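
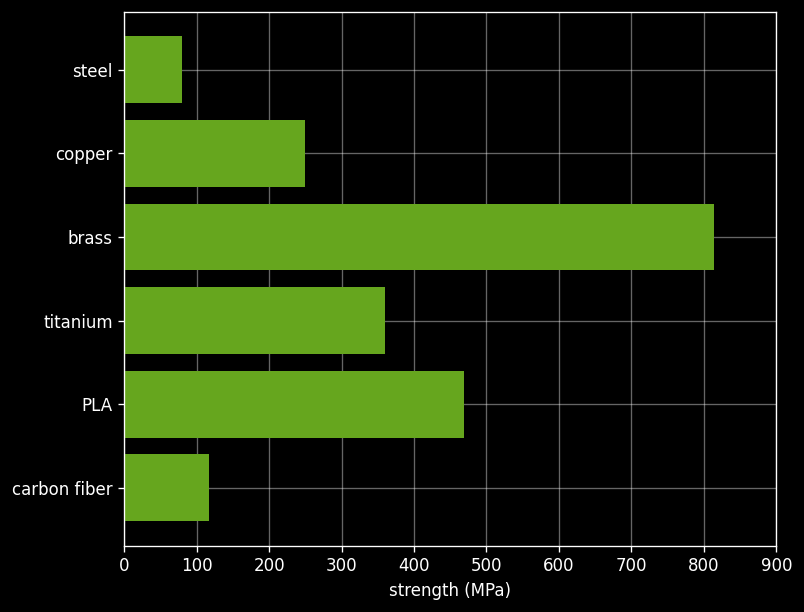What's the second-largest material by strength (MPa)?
PLA

Top 3: brass ≈ 800, PLA ≈ 500, titanium ≈ 400.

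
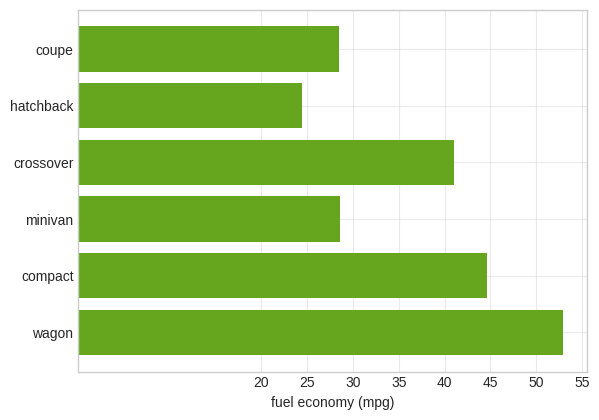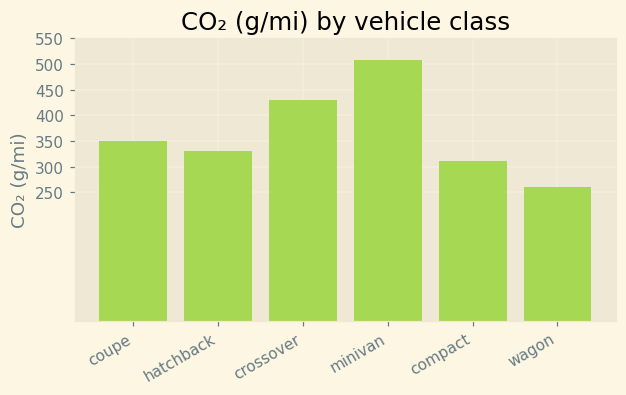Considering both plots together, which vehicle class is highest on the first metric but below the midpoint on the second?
wagon

Chart 2 median CO₂ (g/mi) ≈ 350; below-median vehicle classes: hatchback, compact, wagon. Among those, wagon has the highest fuel economy (mpg) (≈ 55).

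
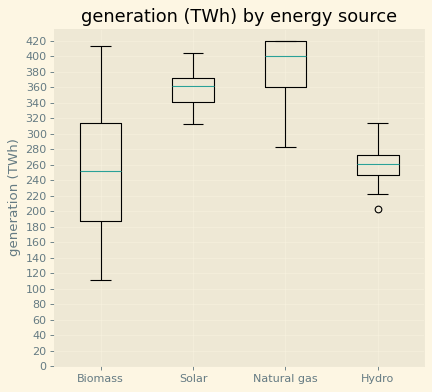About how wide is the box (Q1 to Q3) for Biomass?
Q3 ≈ 320, Q1 ≈ 180; IQR ≈ 140.

≈ 140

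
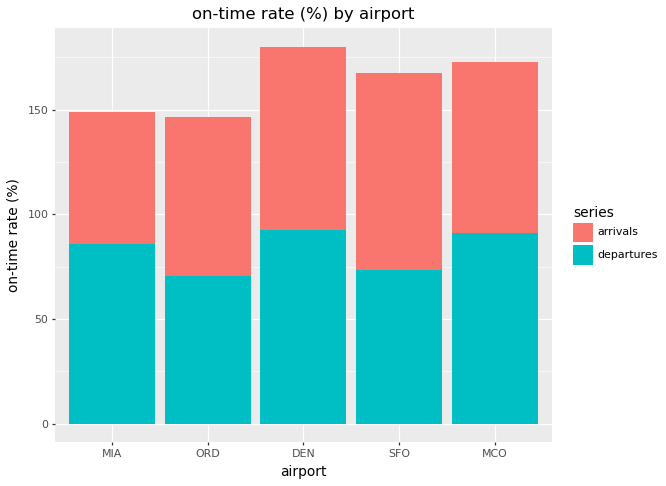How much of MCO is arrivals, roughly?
arrivals top ≈ 180, bottom ≈ 100; segment ≈ 80.

≈ 80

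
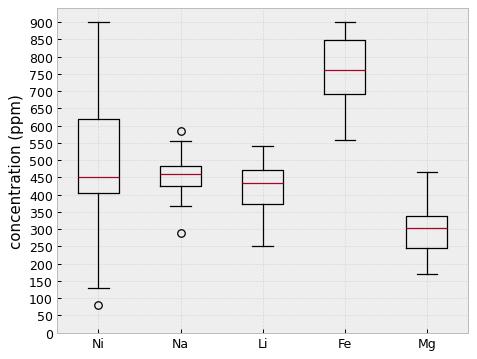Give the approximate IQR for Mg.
≈ 100

Q3 ≈ 350, Q1 ≈ 250; IQR ≈ 100.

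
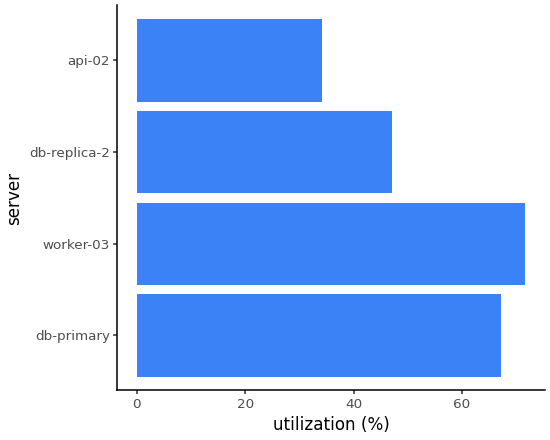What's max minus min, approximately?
Max worker-03 ≈ 70, min api-02 ≈ 30; range ≈ 40.

≈ 40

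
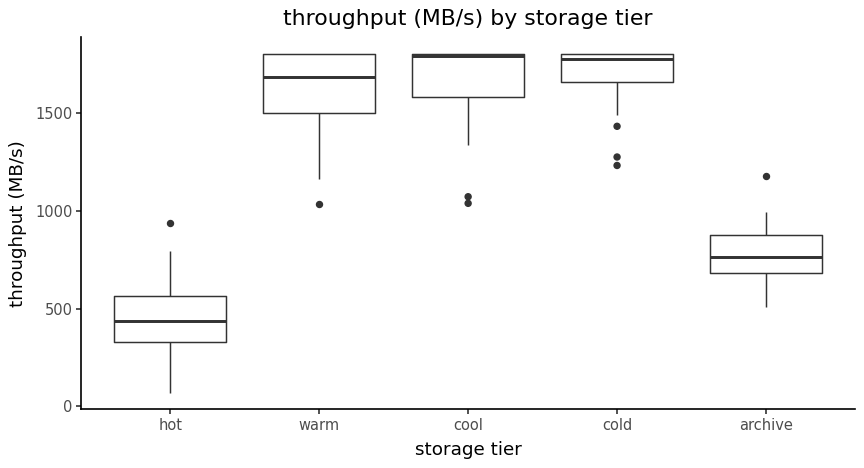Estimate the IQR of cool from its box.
Q3 ≈ 1800, Q1 ≈ 1600; IQR ≈ 200.

≈ 200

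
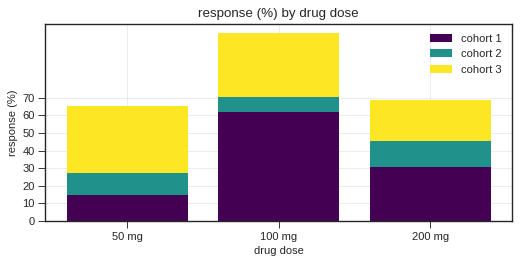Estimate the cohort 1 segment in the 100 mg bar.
cohort 1 top ≈ 60, bottom ≈ 0; segment ≈ 60.

≈ 60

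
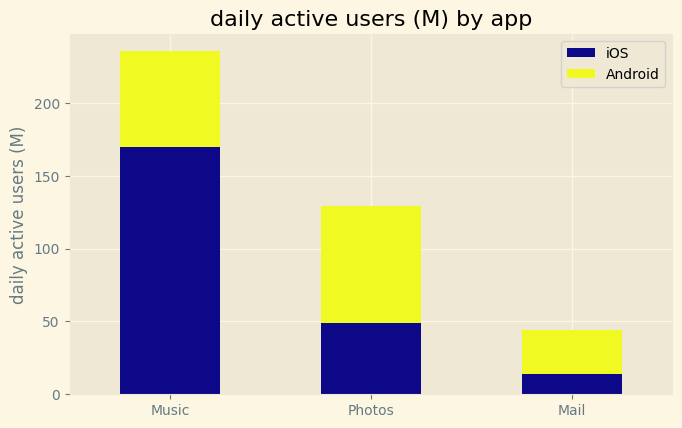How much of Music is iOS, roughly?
≈ 160

iOS top ≈ 160, bottom ≈ 0; segment ≈ 160.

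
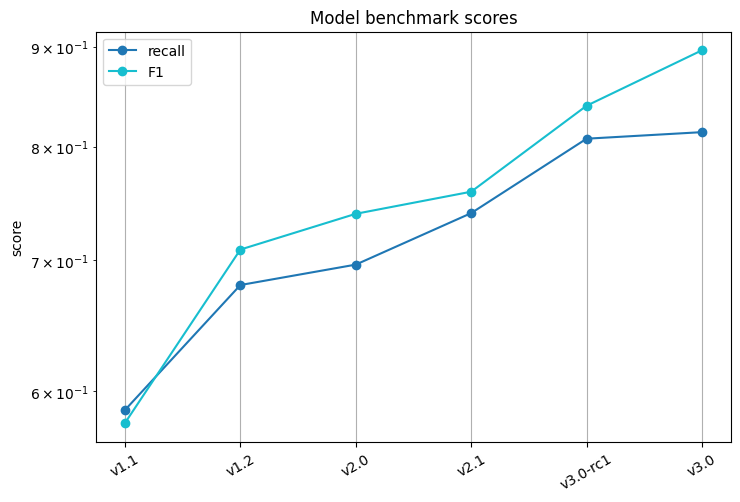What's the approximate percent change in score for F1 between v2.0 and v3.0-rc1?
≈ +13.3%

v2.0 ≈ 0.75, v3.0-rc1 ≈ 0.85; (0.85 − 0.75) / 0.75 ≈ +13.3%.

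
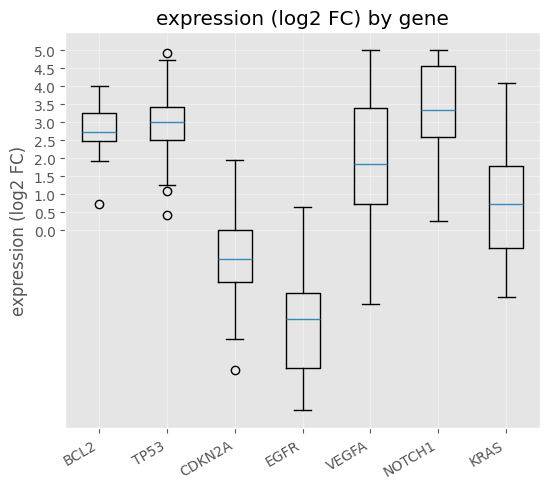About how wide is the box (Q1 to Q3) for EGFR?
Q3 ≈ -2.0, Q1 ≈ -4.0; IQR ≈ 2.0.

≈ 2.0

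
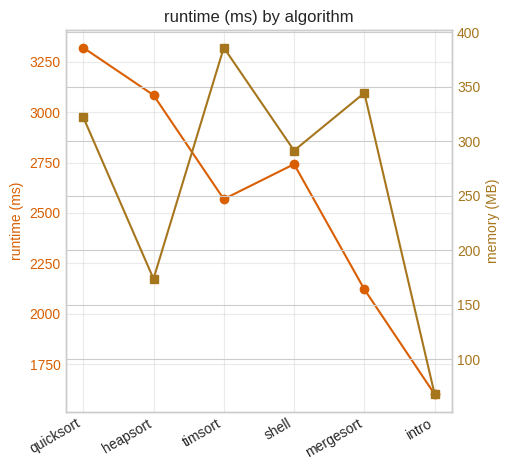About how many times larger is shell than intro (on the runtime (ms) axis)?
shell ≈ 2800, intro ≈ 1600; 2800/1600 ≈ 1.75.

≈ 1.75×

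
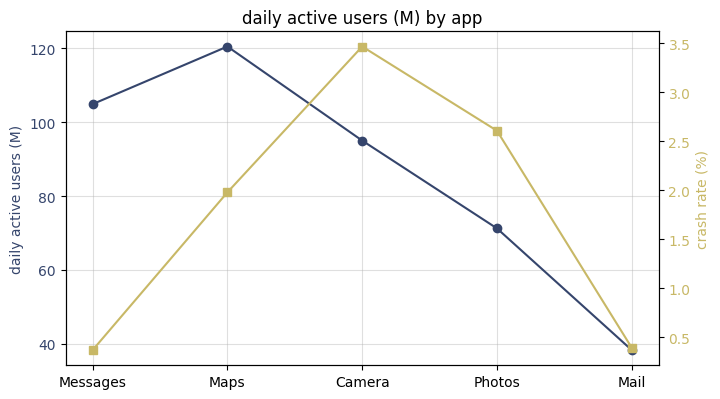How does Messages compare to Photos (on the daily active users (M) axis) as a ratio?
Messages ≈ 100, Photos ≈ 70; 100/70 ≈ 1.43.

≈ 1.43×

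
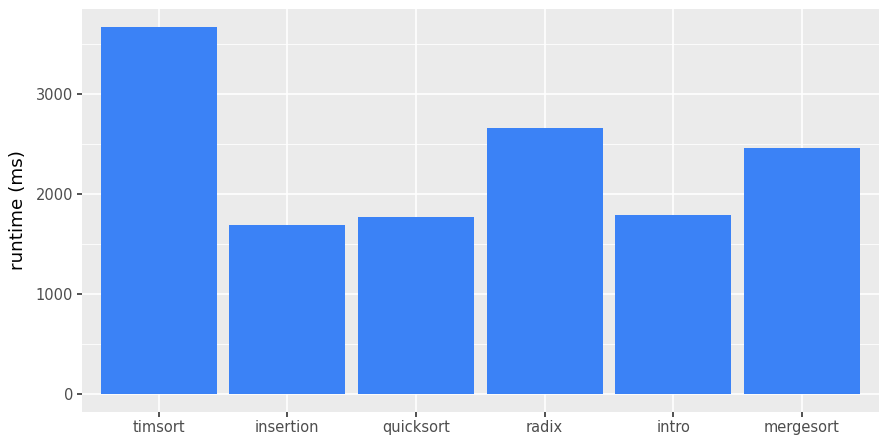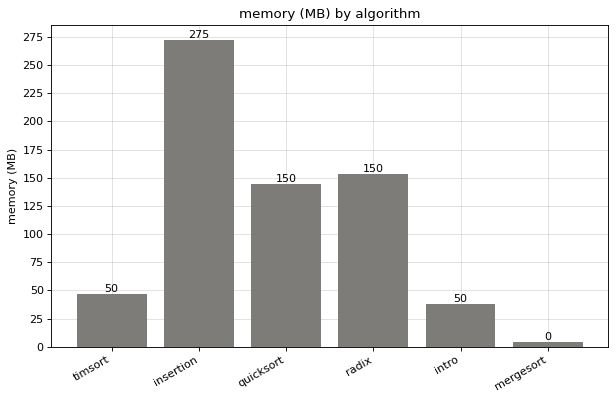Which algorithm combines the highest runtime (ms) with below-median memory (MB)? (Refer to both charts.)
Chart 2 median memory (MB) ≈ 100; below-median algorithms: timsort, intro, mergesort. Among those, timsort has the highest runtime (ms) (≈ 3500).

timsort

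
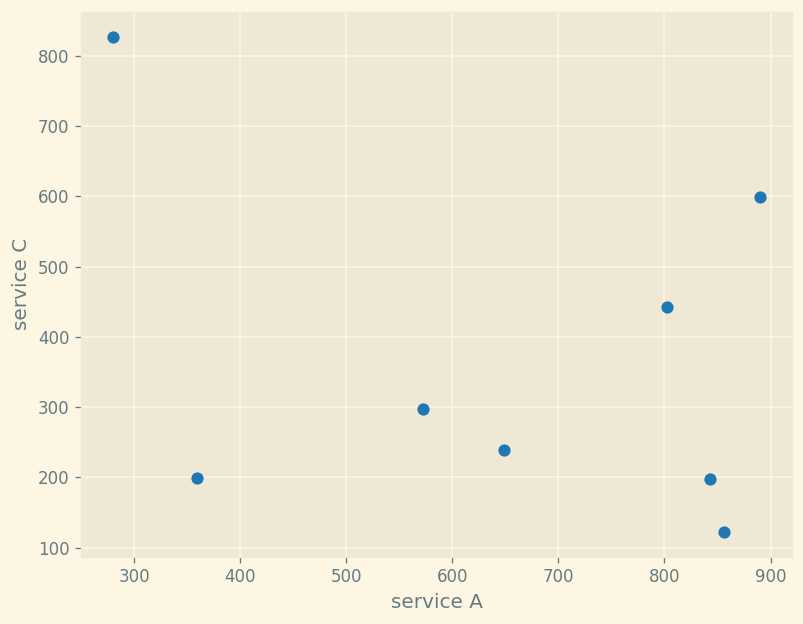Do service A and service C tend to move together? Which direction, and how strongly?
Points are negatively correlated; weak (|r| ≈ 0.3).

negative, weak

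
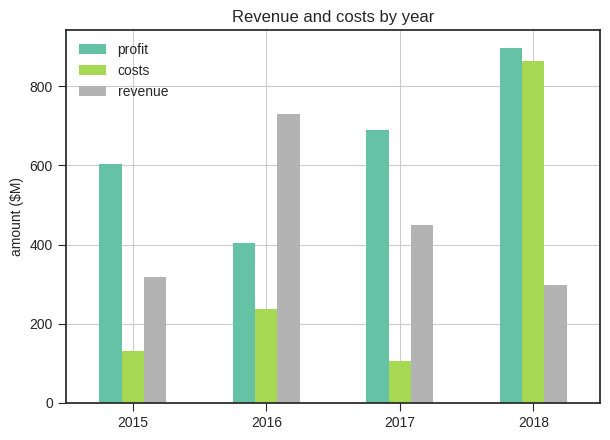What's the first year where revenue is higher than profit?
2016

2015: revenue ≈ 300 vs profit ≈ 600 (not yet); 2016: revenue ≈ 700 vs profit ≈ 400 (first crossover).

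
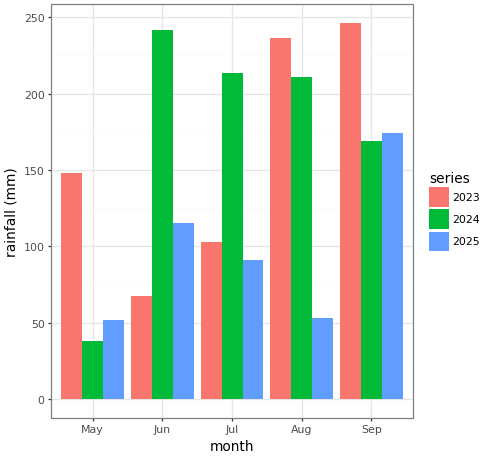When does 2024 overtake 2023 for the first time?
May: 2024 ≈ 50 vs 2023 ≈ 150 (not yet); Jun: 2024 ≈ 250 vs 2023 ≈ 75 (first crossover).

Jun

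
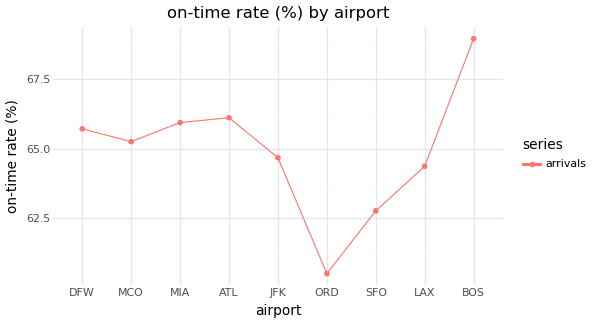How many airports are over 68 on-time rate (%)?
1

Above 68: BOS.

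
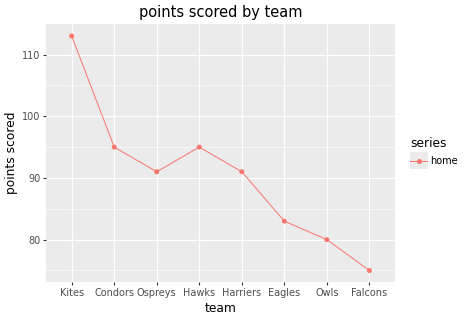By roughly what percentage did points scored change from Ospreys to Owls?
≈ -11.1%

Ospreys ≈ 90, Owls ≈ 80; (80 − 90) / 90 ≈ -11.1%.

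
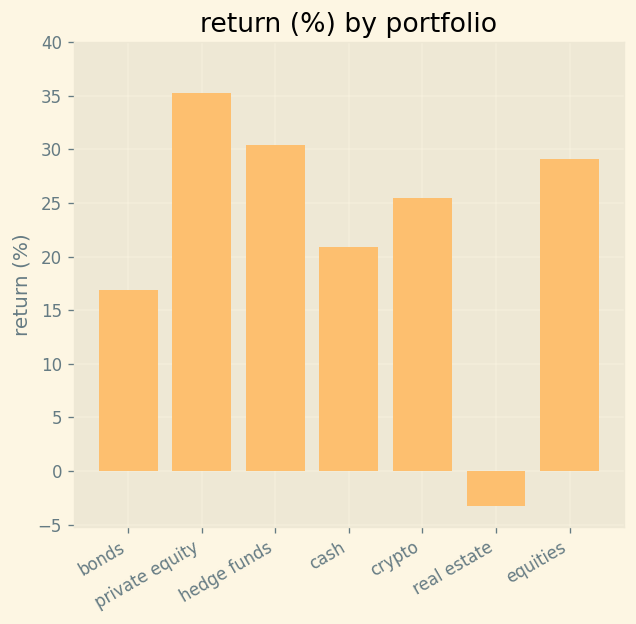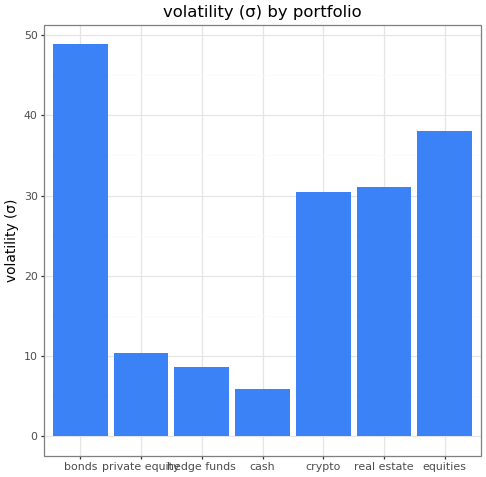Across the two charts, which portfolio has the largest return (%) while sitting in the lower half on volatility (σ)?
Chart 2 median volatility (σ) ≈ 30; below-median portfolios: private equity, hedge funds, cash. Among those, private equity has the highest return (%) (≈ 35).

private equity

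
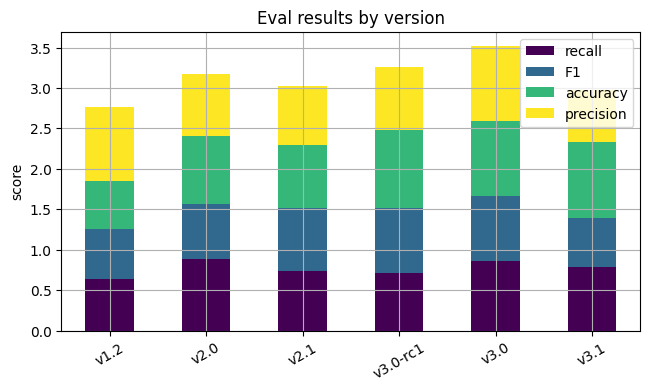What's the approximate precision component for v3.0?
precision top ≈ 3.5, bottom ≈ 2.5; segment ≈ 1.0.

≈ 1.0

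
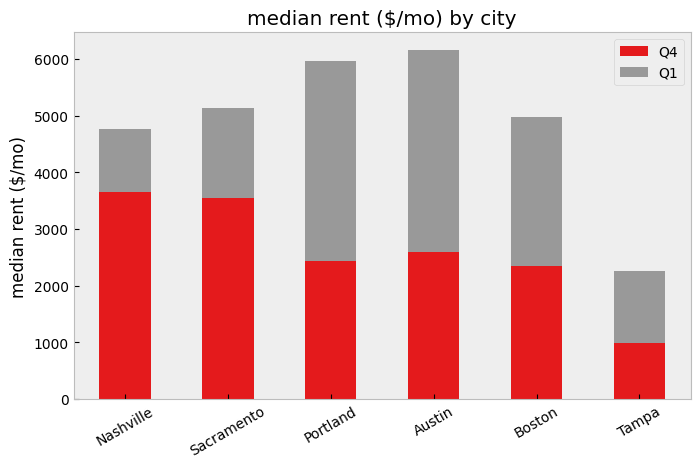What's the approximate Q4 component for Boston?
≈ 2000

Q4 top ≈ 2000, bottom ≈ 0; segment ≈ 2000.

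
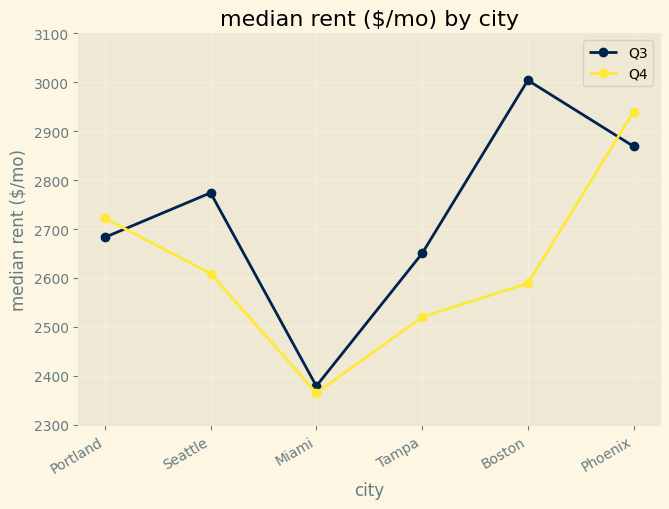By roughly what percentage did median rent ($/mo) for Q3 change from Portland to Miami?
Portland ≈ 2700, Miami ≈ 2400; (2400 − 2700) / 2700 ≈ -11.1%.

≈ -11.1%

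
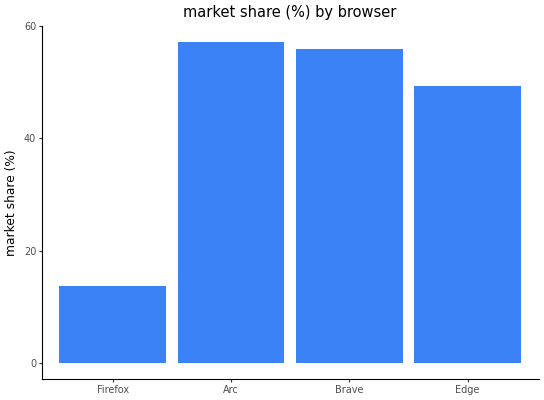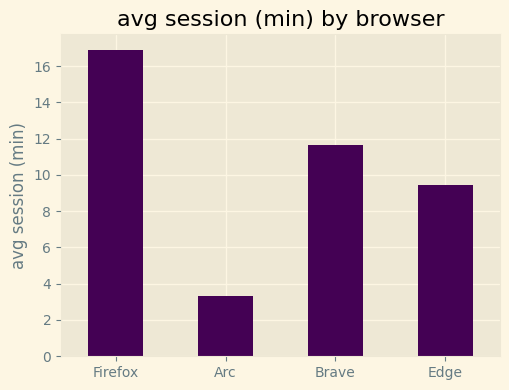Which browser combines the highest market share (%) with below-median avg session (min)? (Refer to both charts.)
Arc

Chart 2 median avg session (min) ≈ 10; below-median browsers: Arc, Edge. Among those, Arc has the highest market share (%) (≈ 60).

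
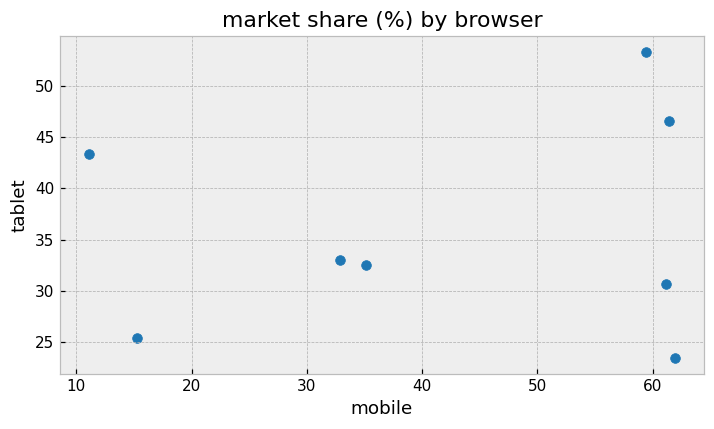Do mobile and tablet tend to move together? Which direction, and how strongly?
no clear correlation

Points are roughly uncorrelated; weak (|r| ≈ 0.2).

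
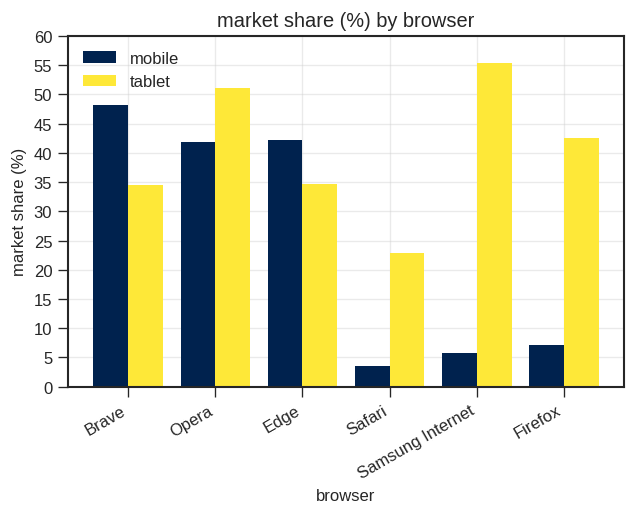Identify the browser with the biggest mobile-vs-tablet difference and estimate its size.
Samsung Internet: mobile ≈ 5, tablet ≈ 55 → gap ≈ 50. Next-largest (Firefox) is only ≈ 35.

Samsung Internet, ≈ 50 %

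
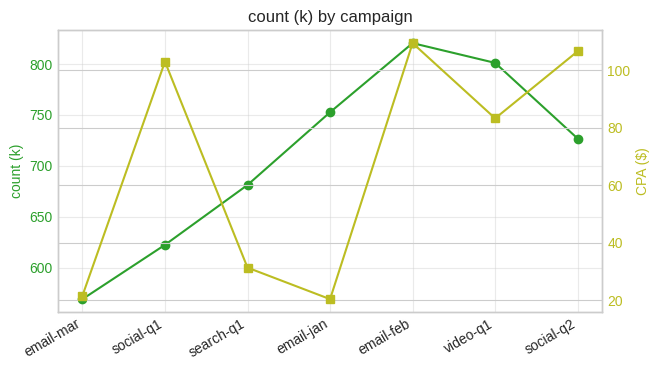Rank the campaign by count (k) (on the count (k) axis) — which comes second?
video-q1

Top 3 (on the count (k) axis): email-feb ≈ 825, video-q1 ≈ 800, email-jan ≈ 750.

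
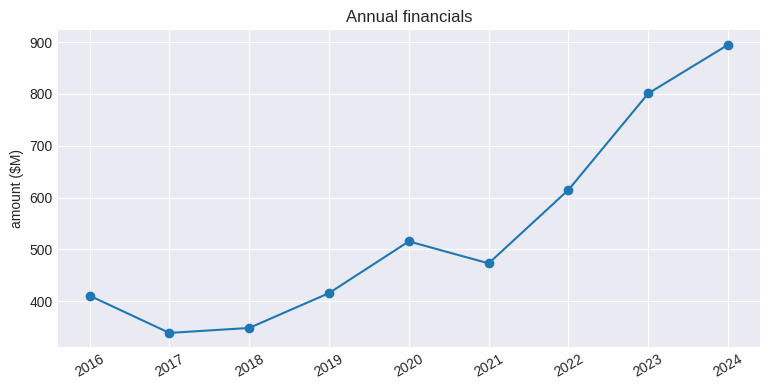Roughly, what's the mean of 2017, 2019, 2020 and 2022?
(350 + 400 + 500 + 600) / 4 ≈ 462.

≈ 462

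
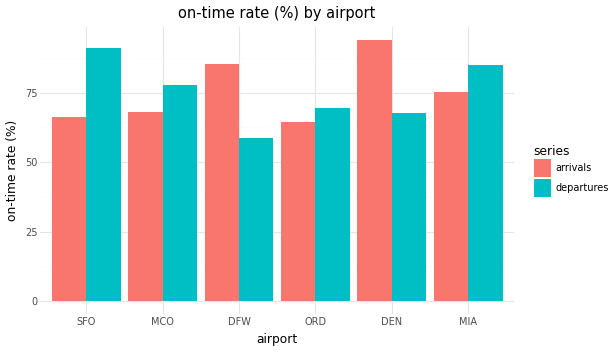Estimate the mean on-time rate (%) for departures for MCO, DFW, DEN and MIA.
(80 + 60 + 70 + 80) / 4 ≈ 72.

≈ 72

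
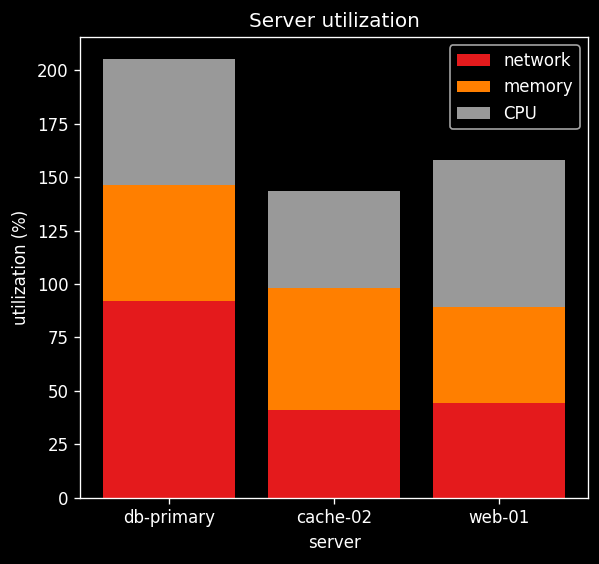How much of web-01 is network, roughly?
≈ 40

network top ≈ 40, bottom ≈ 0; segment ≈ 40.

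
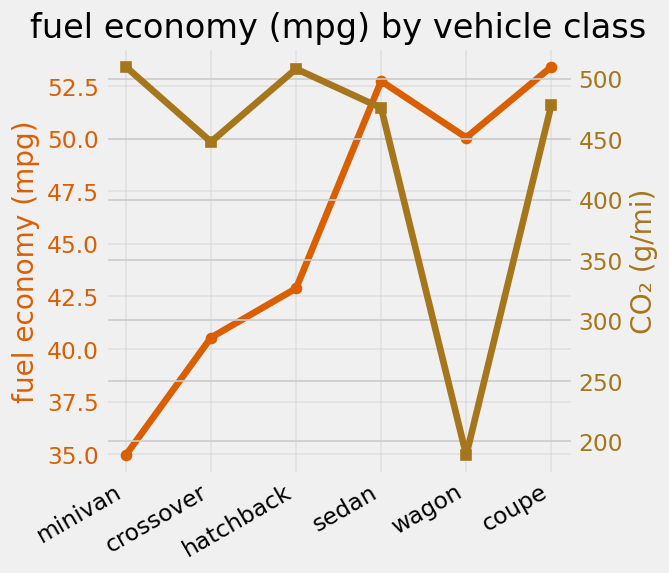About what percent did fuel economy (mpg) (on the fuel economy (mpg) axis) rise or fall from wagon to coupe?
wagon ≈ 50, coupe ≈ 54; (54 − 50) / 50 ≈ +8%.

≈ +8%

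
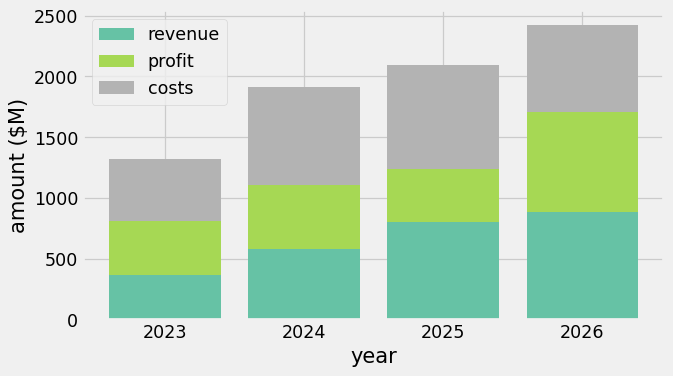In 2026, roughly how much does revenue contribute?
≈ 1000

revenue top ≈ 1000, bottom ≈ 0; segment ≈ 1000.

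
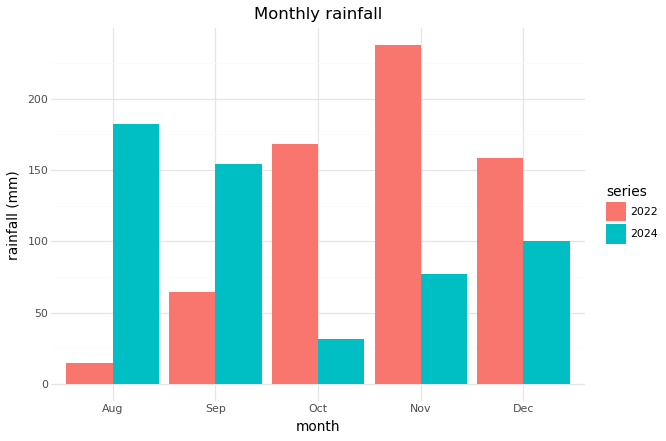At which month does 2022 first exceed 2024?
Sep: 2022 ≈ 60 vs 2024 ≈ 160 (not yet); Oct: 2022 ≈ 160 vs 2024 ≈ 40 (first crossover).

Oct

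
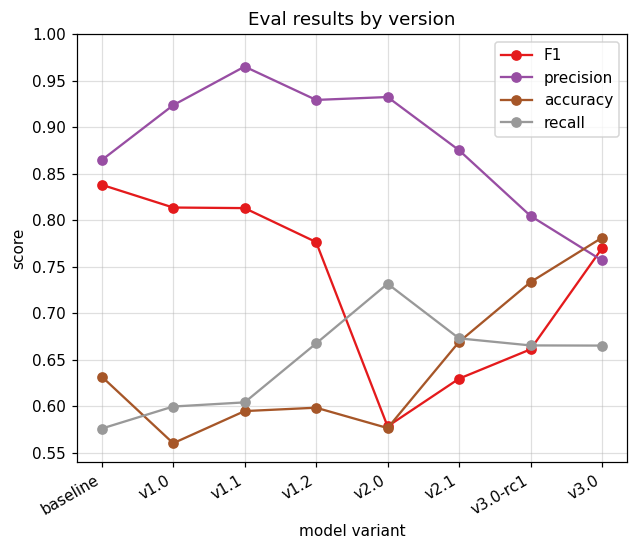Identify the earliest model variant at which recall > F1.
v1.2: recall ≈ 0.65 vs F1 ≈ 0.80 (not yet); v2.0: recall ≈ 0.75 vs F1 ≈ 0.60 (first crossover).

v2.0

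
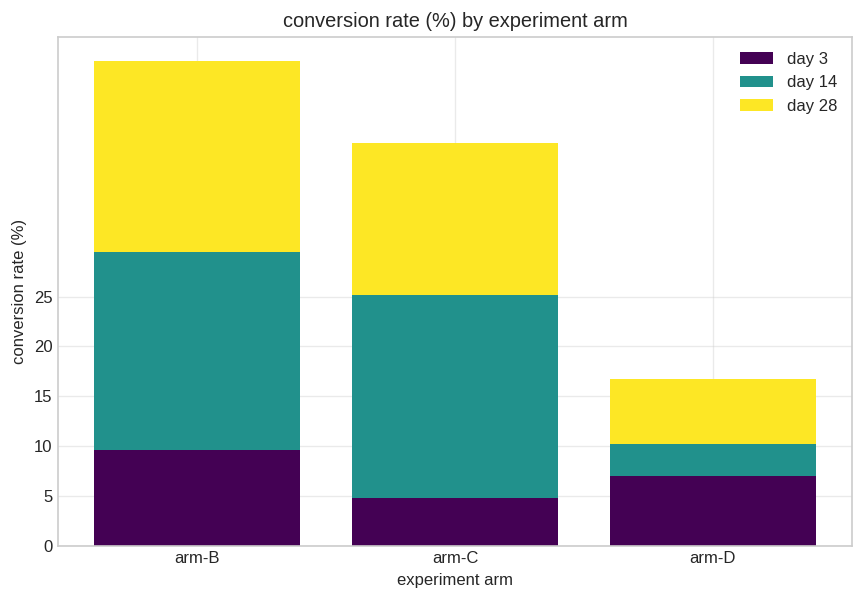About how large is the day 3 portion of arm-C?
≈ 5

day 3 top ≈ 5, bottom ≈ 0; segment ≈ 5.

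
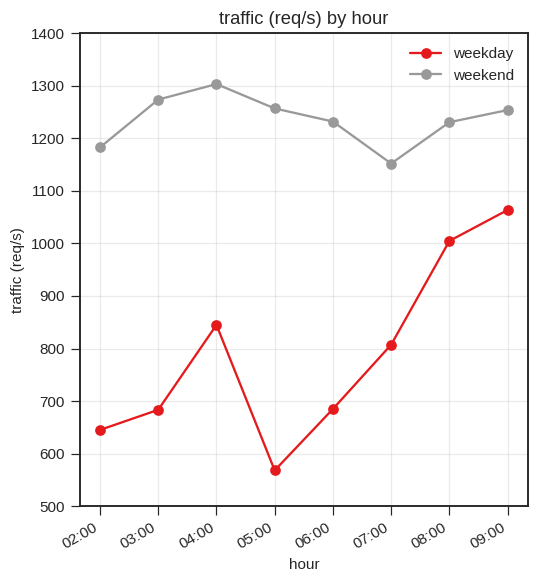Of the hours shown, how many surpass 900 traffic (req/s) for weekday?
2

Above 900: 08:00, 09:00.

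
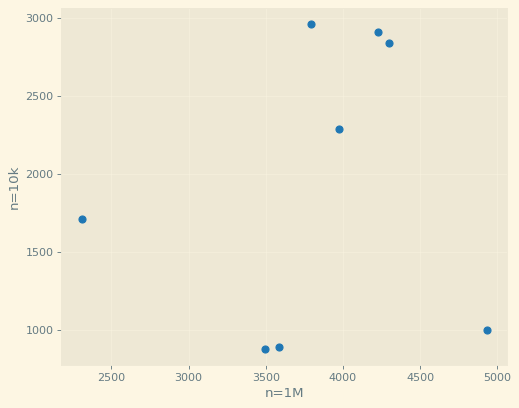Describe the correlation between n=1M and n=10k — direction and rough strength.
Points are roughly uncorrelated; weak (|r| ≈ 0.1).

no clear correlation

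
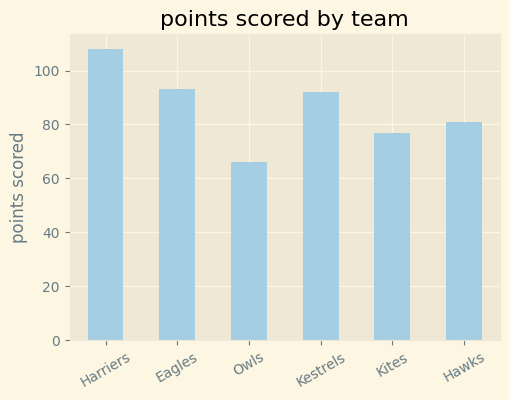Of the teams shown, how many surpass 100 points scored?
Above 100: Harriers.

1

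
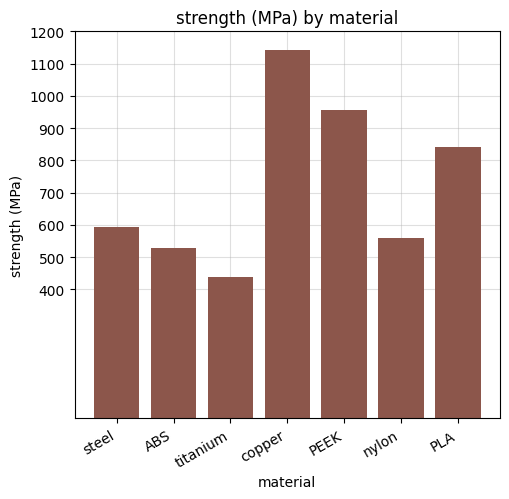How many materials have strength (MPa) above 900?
Above 900: copper, PEEK.

2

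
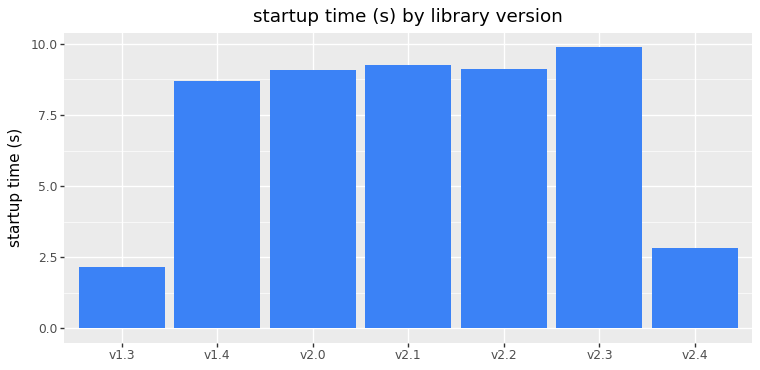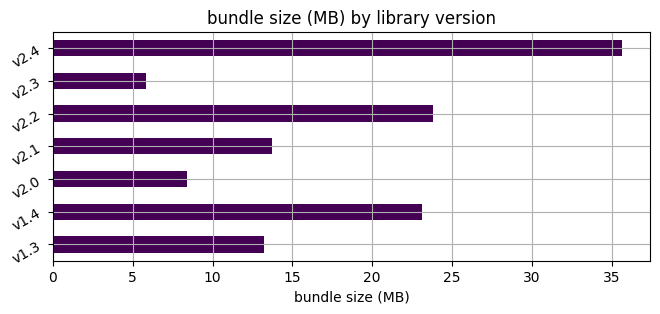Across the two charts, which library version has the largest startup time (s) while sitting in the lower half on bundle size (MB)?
Chart 2 median bundle size (MB) ≈ 15; below-median library versions: v1.3, v2.0, v2.3. Among those, v2.3 has the highest startup time (s) (≈ 10).

v2.3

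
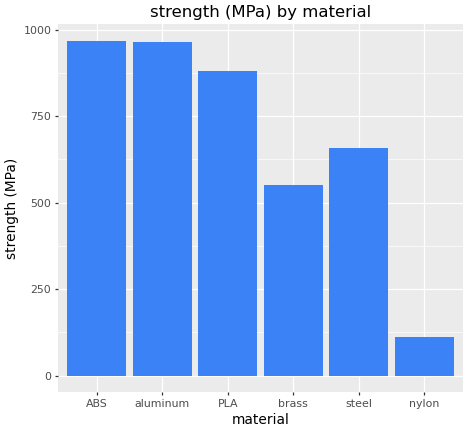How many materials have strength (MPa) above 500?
Above 500: ABS, aluminum, PLA, brass, steel.

5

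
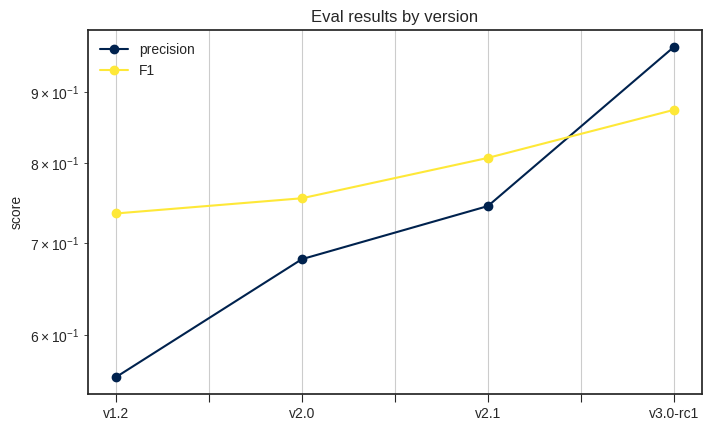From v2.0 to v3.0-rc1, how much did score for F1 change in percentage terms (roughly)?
v2.0 ≈ 0.75, v3.0-rc1 ≈ 0.85; (0.85 − 0.75) / 0.75 ≈ +13.3%.

≈ +13.3%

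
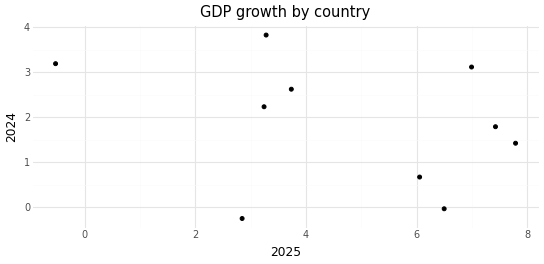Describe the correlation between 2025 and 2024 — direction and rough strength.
negative, weak

Points are negatively correlated; weak (|r| ≈ 0.3).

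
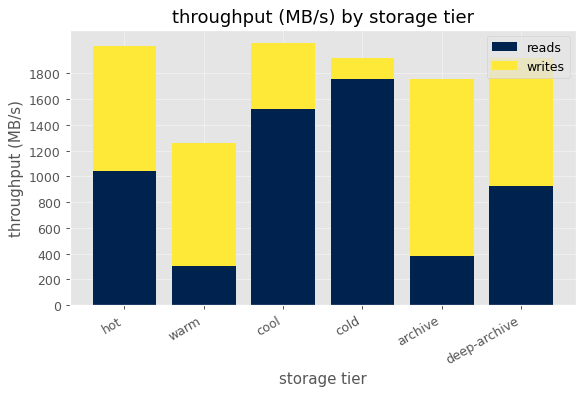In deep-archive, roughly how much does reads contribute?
≈ 1000

reads top ≈ 1000, bottom ≈ 0; segment ≈ 1000.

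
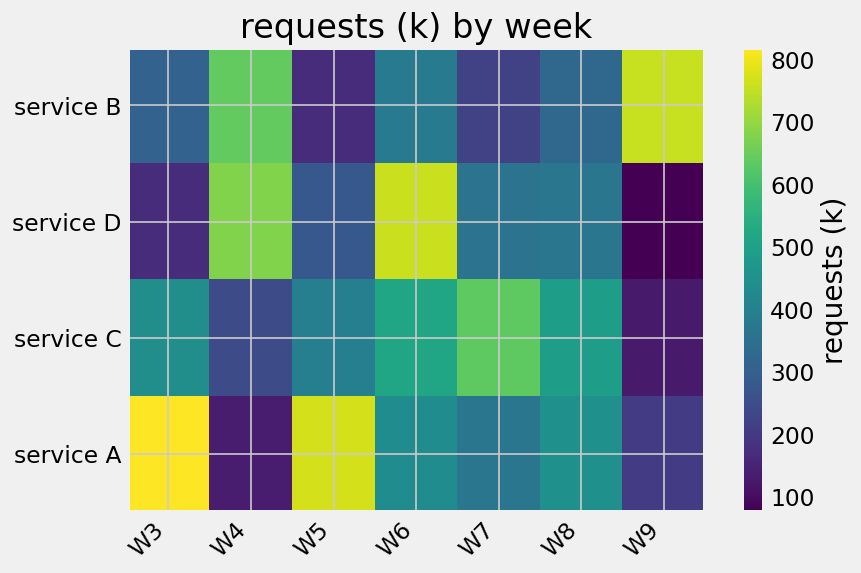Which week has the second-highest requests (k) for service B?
W4

Top 3 for service B: W9 ≈ 800, W4 ≈ 600, W6 ≈ 400.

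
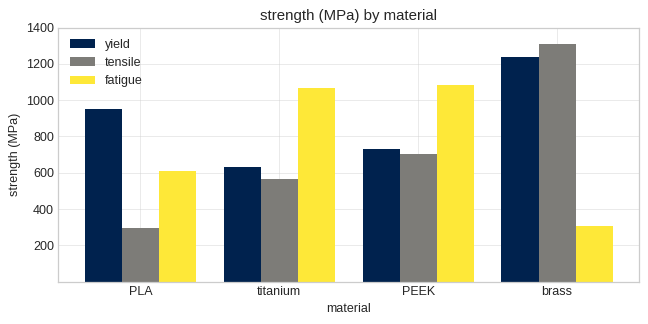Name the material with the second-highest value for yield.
PLA

Top 3 for yield: brass ≈ 1200, PLA ≈ 1000, PEEK ≈ 800.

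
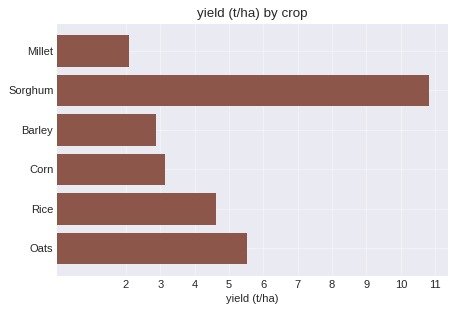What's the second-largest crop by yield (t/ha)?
Top 3: Sorghum ≈ 11, Oats ≈ 6, Rice ≈ 5.

Oats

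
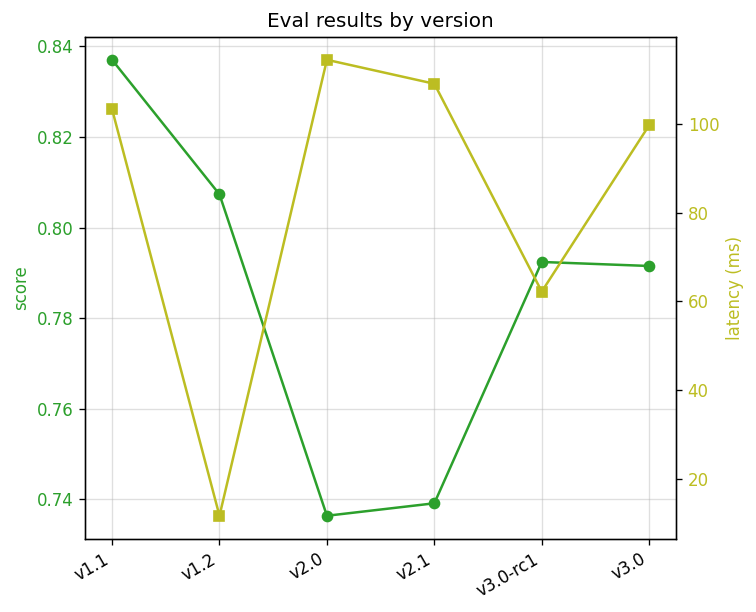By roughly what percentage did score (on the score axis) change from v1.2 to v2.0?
v1.2 ≈ 0.81, v2.0 ≈ 0.74; (0.74 − 0.81) / 0.81 ≈ -8.6%.

≈ -8.6%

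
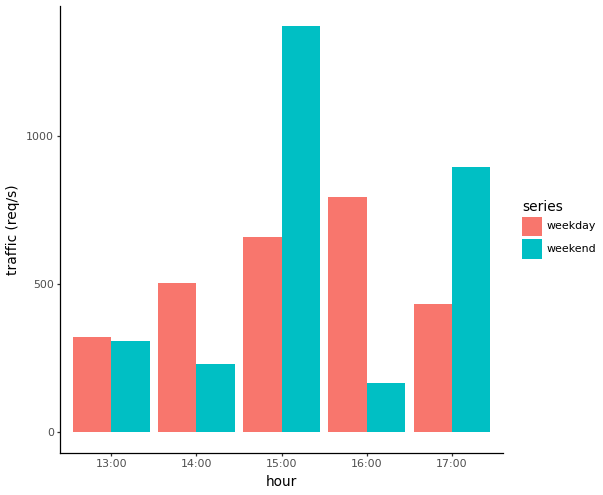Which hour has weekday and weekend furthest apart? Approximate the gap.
15:00, ≈ 800 req/s

15:00: weekday ≈ 600, weekend ≈ 1400 → gap ≈ 800. Next-largest (16:00) is only ≈ 600.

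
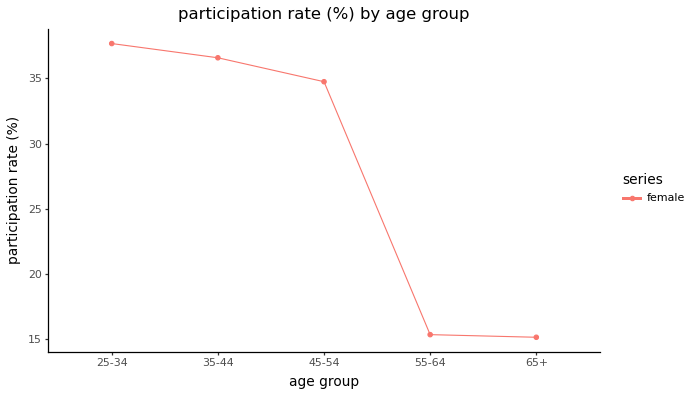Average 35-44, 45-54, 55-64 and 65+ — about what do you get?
(36 + 34 + 16 + 16) / 4 ≈ 26.

≈ 26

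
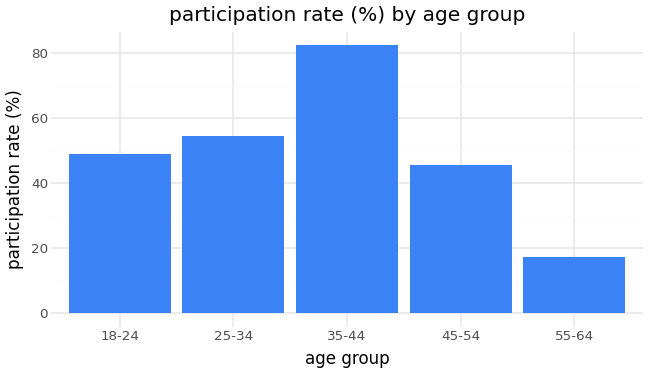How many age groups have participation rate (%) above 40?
4

Above 40: 18-24, 25-34, 35-44, 45-54.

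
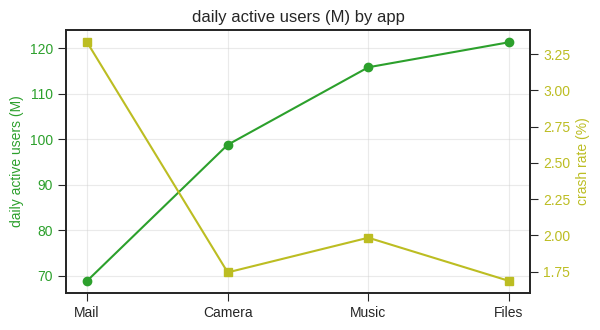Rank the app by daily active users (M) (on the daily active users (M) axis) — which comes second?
Top 3 (on the daily active users (M) axis): Files ≈ 120, Music ≈ 115, Camera ≈ 100.

Music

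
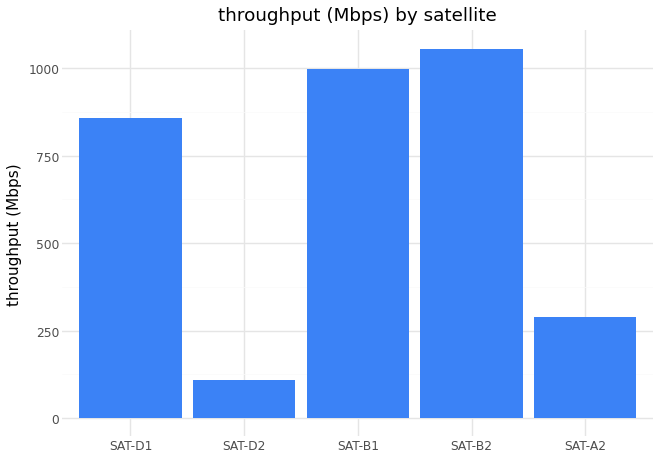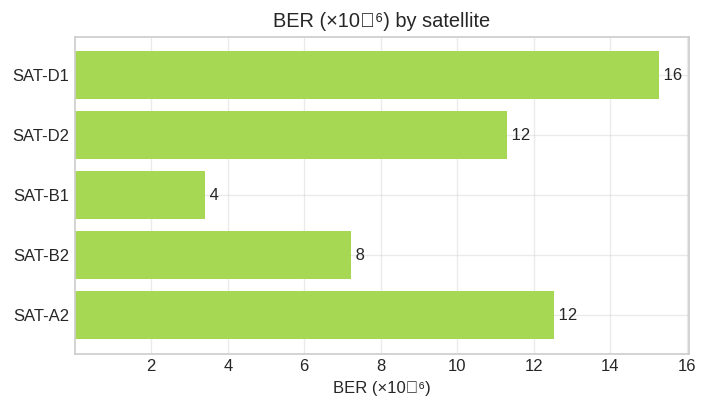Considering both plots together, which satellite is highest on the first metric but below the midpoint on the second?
Chart 2 median BER (×10⁻⁶) ≈ 12; below-median satellites: SAT-B1, SAT-B2. Among those, SAT-B2 has the highest throughput (Mbps) (≈ 1100).

SAT-B2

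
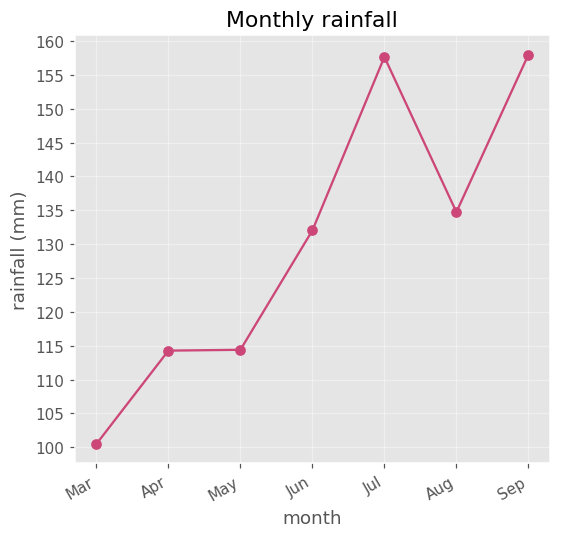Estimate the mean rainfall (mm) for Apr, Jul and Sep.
(115 + 160 + 160) / 3 ≈ 145.

≈ 145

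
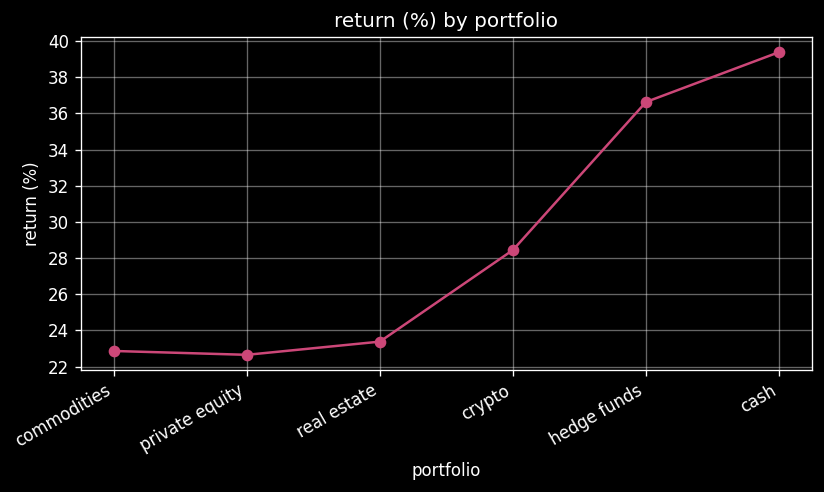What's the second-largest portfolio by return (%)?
Top 3: cash ≈ 40, hedge funds ≈ 36, crypto ≈ 28.

hedge funds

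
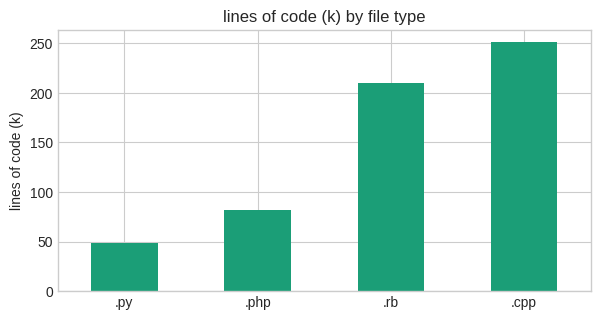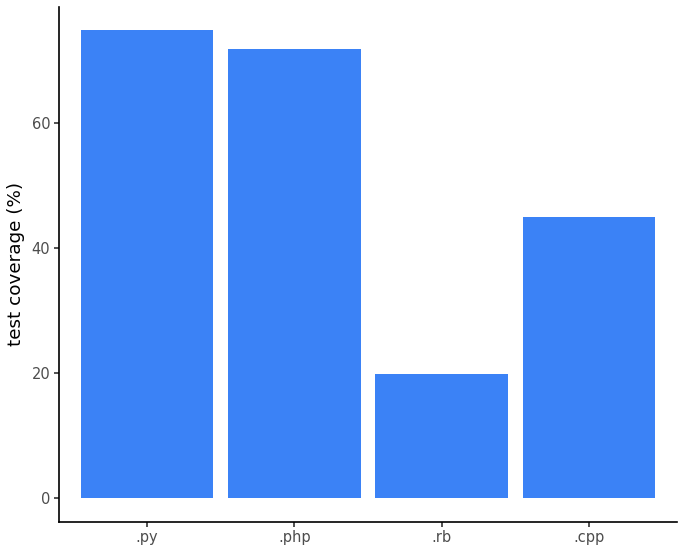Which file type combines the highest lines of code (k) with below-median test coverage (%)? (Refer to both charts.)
.cpp

Chart 2 median test coverage (%) ≈ 60; below-median file types: .rb, .cpp. Among those, .cpp has the highest lines of code (k) (≈ 250).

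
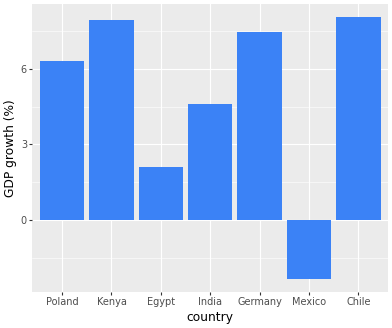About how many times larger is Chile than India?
Chile ≈ 8, India ≈ 5; 8/5 ≈ 1.6.

≈ 1.6×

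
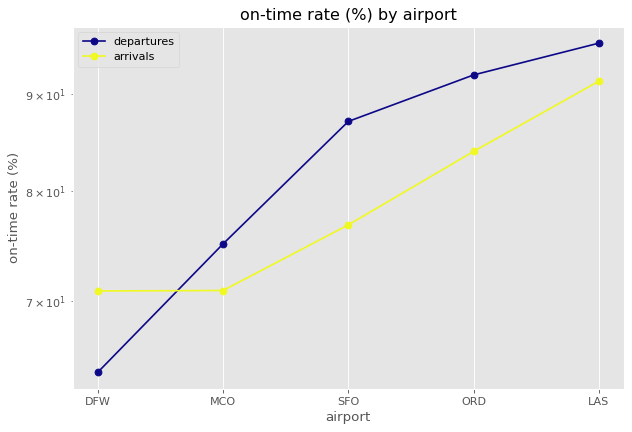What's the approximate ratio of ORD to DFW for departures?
≈ 1.38×

ORD ≈ 90, DFW ≈ 65; 90/65 ≈ 1.38.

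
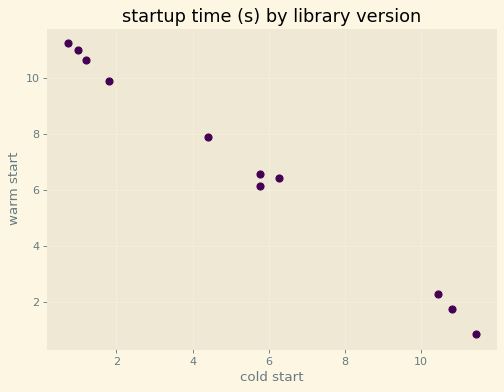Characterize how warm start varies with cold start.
Points are negatively correlated; strong (|r| ≈ 1.0).

negative, strong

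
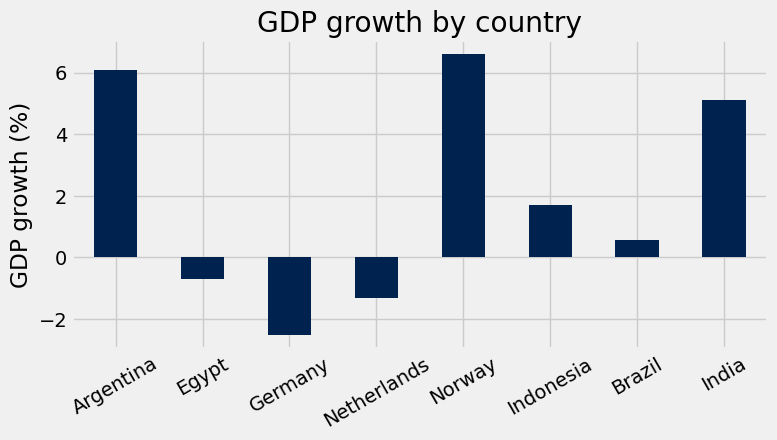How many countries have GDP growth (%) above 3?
3

Above 3: Argentina, Norway, India.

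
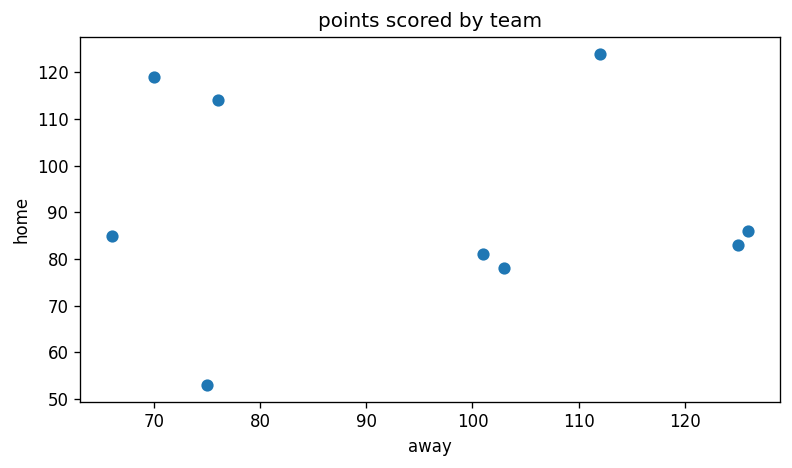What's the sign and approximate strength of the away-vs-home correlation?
no clear correlation

Points are roughly uncorrelated; weak (|r| ≈ 0.0).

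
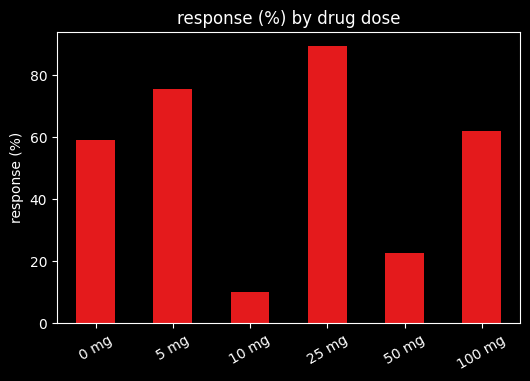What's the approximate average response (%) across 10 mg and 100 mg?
≈ 35

(10 + 60) / 2 ≈ 35.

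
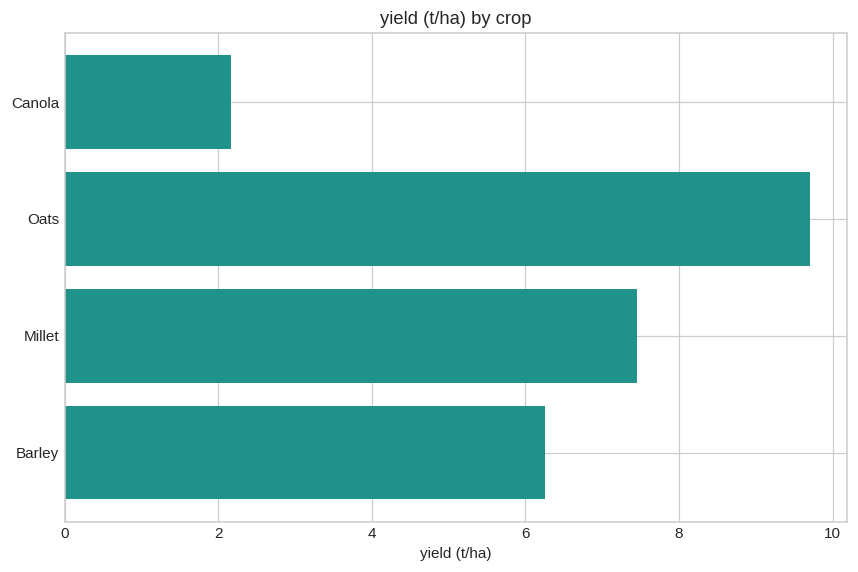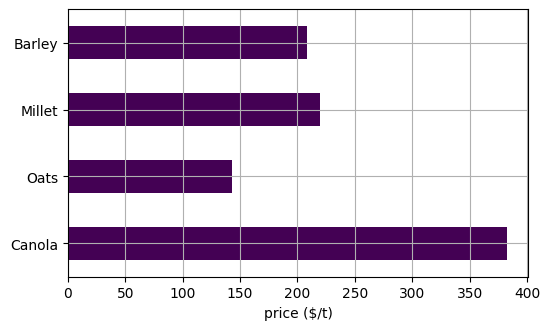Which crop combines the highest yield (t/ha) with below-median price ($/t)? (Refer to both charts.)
Chart 2 median price ($/t) ≈ 200; below-median crops: Oats, Barley. Among those, Oats has the highest yield (t/ha) (≈ 10).

Oats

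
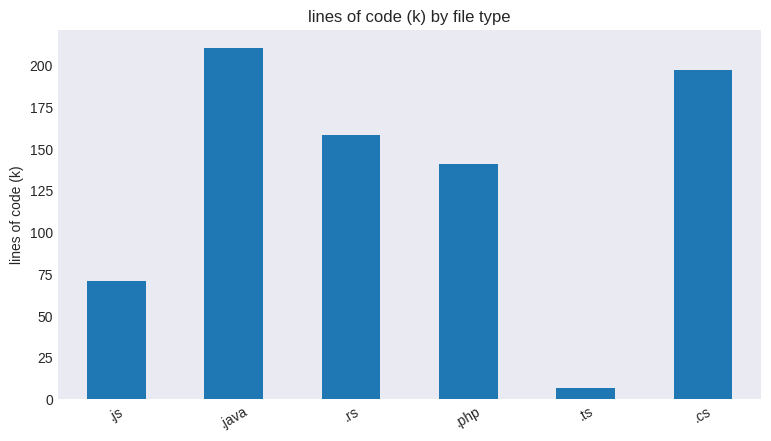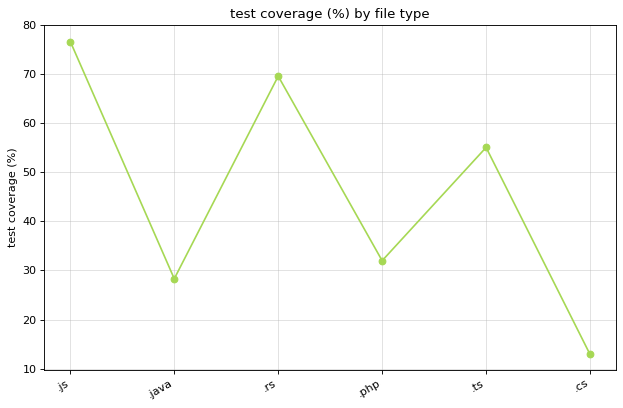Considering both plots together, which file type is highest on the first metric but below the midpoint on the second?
.java

Chart 2 median test coverage (%) ≈ 40; below-median file types: .java, .php, .cs. Among those, .java has the highest lines of code (k) (≈ 220).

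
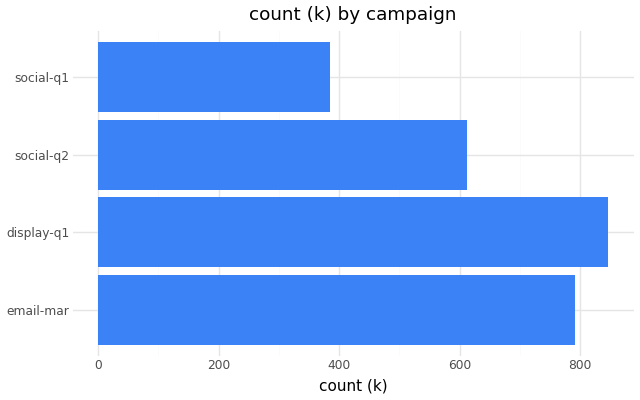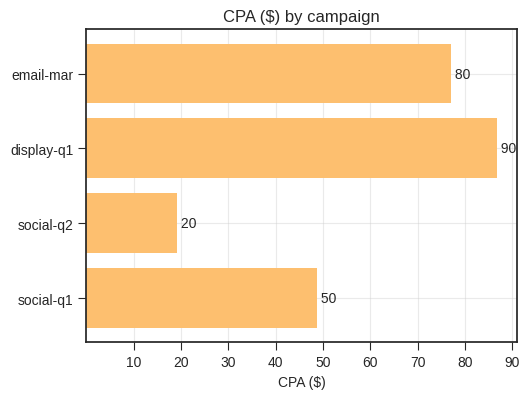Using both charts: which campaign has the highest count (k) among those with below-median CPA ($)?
Chart 2 median CPA ($) ≈ 60; below-median campaigns: social-q2, social-q1. Among those, social-q2 has the highest count (k) (≈ 600).

social-q2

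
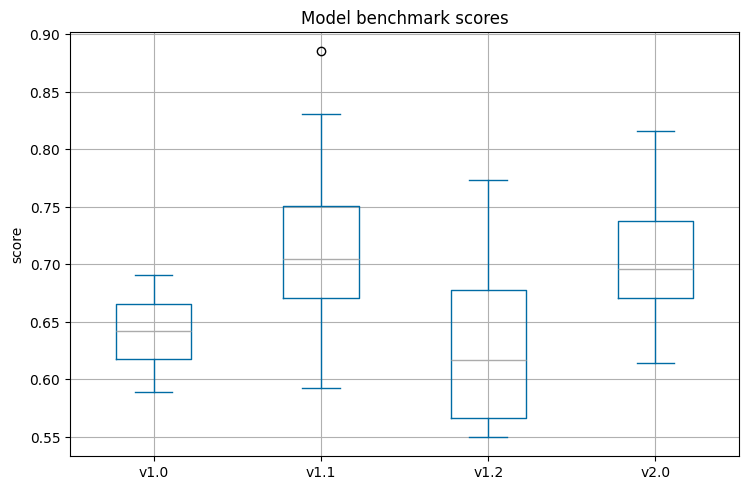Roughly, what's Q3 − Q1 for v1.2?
Q3 ≈ 0.68, Q1 ≈ 0.57; IQR ≈ 0.11.

≈ 0.11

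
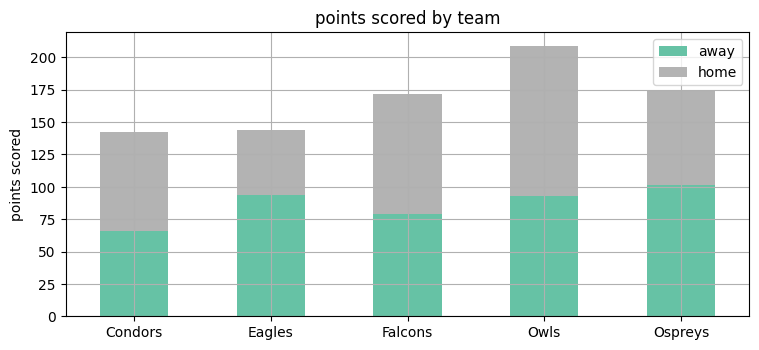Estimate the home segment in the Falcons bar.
home top ≈ 180, bottom ≈ 80; segment ≈ 100.

≈ 100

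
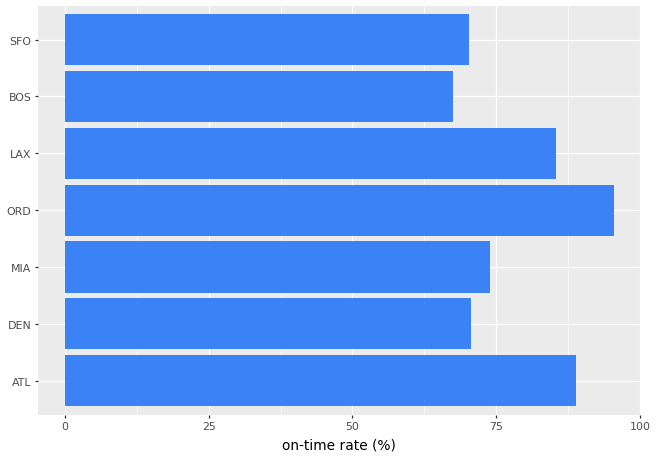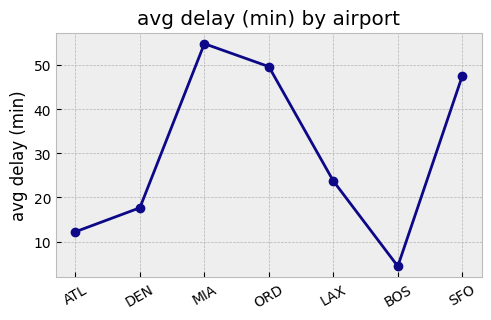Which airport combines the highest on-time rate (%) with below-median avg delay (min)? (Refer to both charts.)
ATL

Chart 2 median avg delay (min) ≈ 20; below-median airports: ATL, DEN, BOS. Among those, ATL has the highest on-time rate (%) (≈ 90).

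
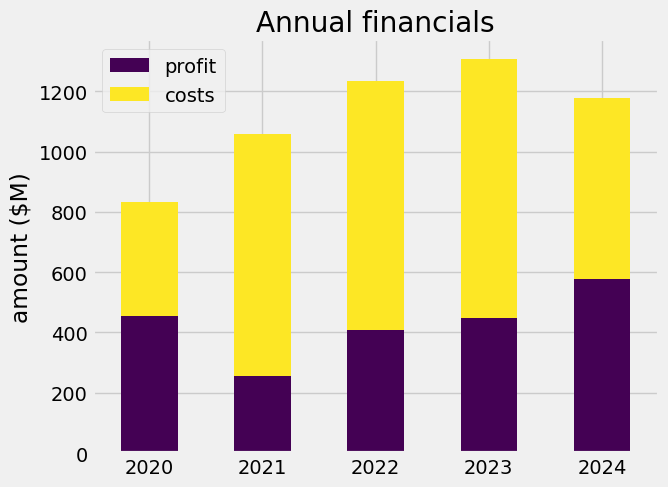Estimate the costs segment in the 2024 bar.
≈ 600

costs top ≈ 1200, bottom ≈ 600; segment ≈ 600.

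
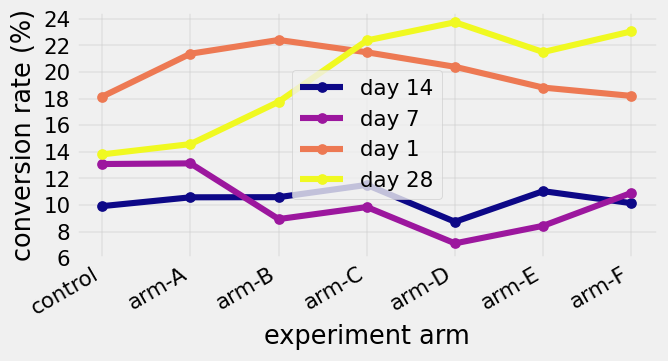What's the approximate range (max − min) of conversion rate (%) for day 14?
Max arm-C ≈ 12, min arm-D ≈ 8; range ≈ 4.

≈ 4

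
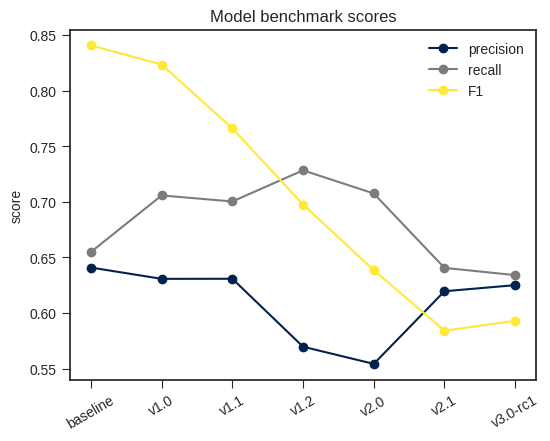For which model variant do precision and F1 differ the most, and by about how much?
baseline: precision ≈ 0.65, F1 ≈ 0.85 → gap ≈ 0.20. Next-largest (v1.0) is only ≈ 0.15.

baseline, ≈ 0.20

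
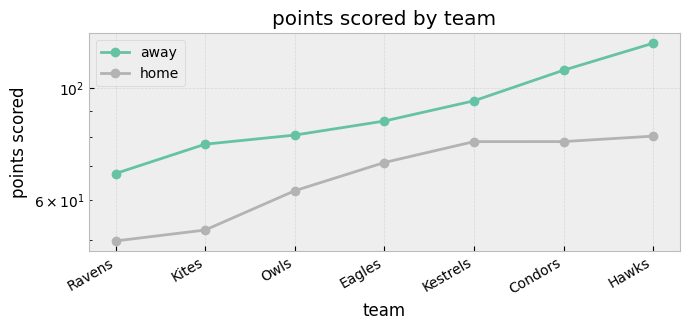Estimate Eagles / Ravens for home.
≈ 1.4×

Eagles ≈ 70, Ravens ≈ 50; 70/50 ≈ 1.4.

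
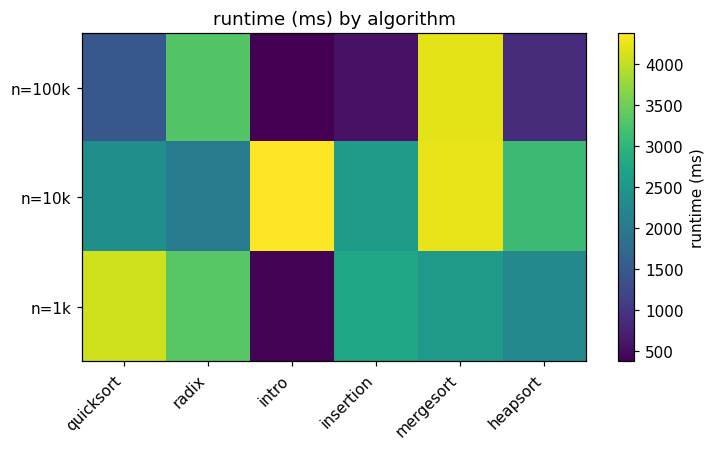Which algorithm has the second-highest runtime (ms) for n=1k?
Top 3 for n=1k: quicksort ≈ 4000, radix ≈ 3500, insertion ≈ 2500.

radix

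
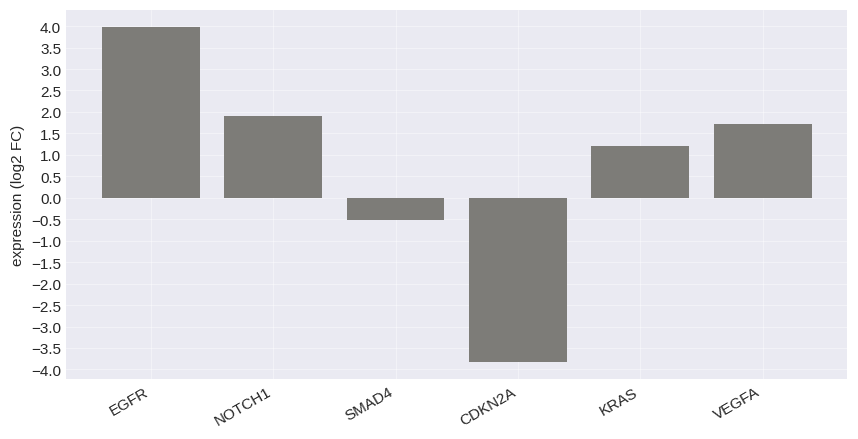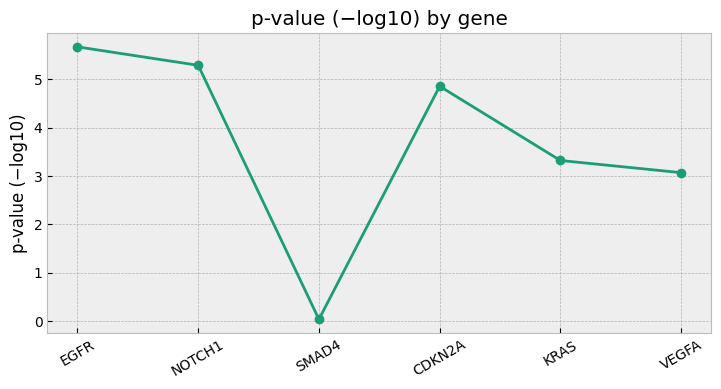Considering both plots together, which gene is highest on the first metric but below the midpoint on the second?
Chart 2 median p-value (−log10) ≈ 4; below-median genes: SMAD4, KRAS, VEGFA. Among those, VEGFA has the highest expression (log2 FC) (≈ 1.5).

VEGFA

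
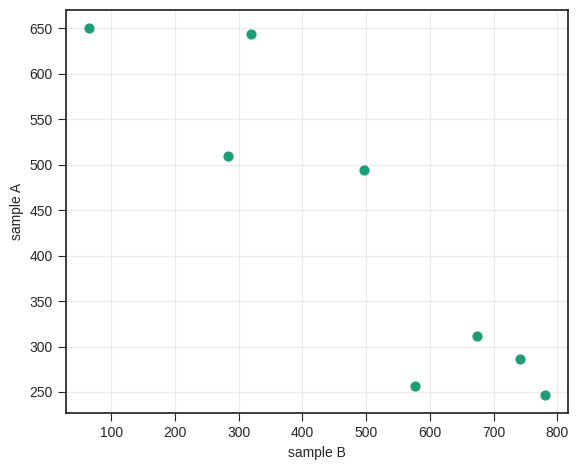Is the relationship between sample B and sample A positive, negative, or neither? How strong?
Points are negatively correlated; strong (|r| ≈ 0.9).

negative, strong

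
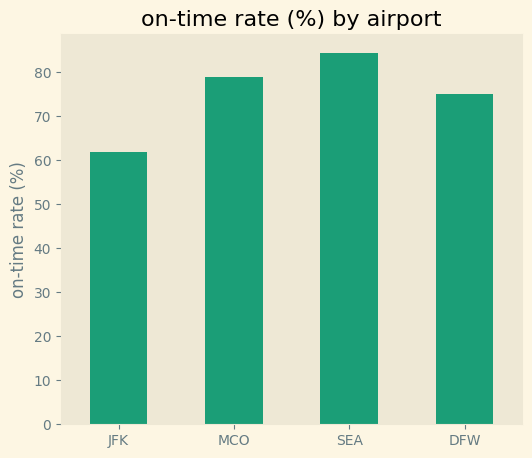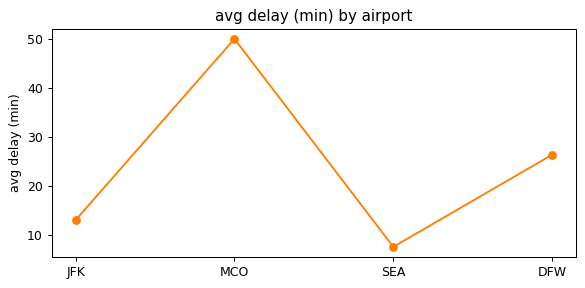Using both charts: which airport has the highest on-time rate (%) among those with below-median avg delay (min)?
SEA

Chart 2 median avg delay (min) ≈ 20; below-median airports: JFK, SEA. Among those, SEA has the highest on-time rate (%) (≈ 80).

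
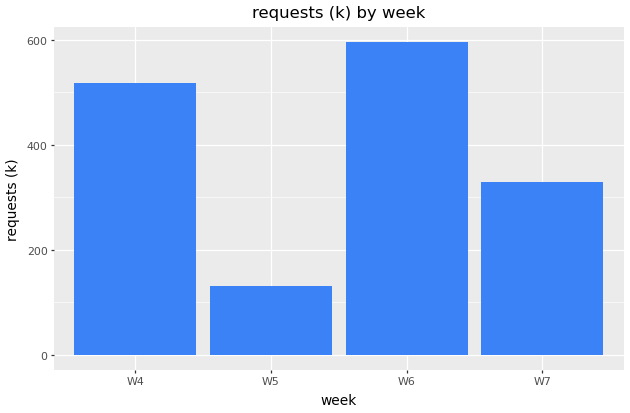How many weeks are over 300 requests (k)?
3

Above 300: W4, W6, W7.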